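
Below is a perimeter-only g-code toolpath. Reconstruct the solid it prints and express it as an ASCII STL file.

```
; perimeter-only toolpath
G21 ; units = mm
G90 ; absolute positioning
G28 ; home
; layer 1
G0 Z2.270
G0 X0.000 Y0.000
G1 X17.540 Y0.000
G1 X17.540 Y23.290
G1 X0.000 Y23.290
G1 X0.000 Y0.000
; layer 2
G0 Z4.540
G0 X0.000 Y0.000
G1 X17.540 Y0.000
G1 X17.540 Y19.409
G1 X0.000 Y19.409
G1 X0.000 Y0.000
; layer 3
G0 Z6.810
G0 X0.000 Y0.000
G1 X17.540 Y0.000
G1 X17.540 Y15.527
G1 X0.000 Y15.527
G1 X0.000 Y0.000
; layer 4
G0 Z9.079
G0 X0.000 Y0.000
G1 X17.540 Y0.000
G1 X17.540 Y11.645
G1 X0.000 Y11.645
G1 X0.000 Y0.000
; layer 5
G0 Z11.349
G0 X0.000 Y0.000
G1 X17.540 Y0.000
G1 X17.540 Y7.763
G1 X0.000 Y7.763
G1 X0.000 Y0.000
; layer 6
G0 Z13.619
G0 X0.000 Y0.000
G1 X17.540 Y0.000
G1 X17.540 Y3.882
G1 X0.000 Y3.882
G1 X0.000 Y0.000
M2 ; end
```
solid part
  facet normal 0.0000 0.0000 -1.0000
    outer loop
      vertex 17.540 27.172 0.000
      vertex 17.540 0.000 0.000
      vertex 0.000 0.000 0.000
    endloop
  endfacet
  facet normal 0.0000 0.0000 -1.0000
    outer loop
      vertex 0.000 27.172 0.000
      vertex 17.540 27.172 0.000
      vertex 0.000 0.000 0.000
    endloop
  endfacet
  facet normal 0.0000 -1.0000 0.0000
    outer loop
      vertex 0.000 0.000 0.000
      vertex 17.540 0.000 0.000
      vertex 17.540 0.000 15.889
    endloop
  endfacet
  facet normal 0.0000 -1.0000 0.0000
    outer loop
      vertex 0.000 0.000 0.000
      vertex 17.540 0.000 15.889
      vertex 0.000 0.000 15.889
    endloop
  endfacet
  facet normal 0.0000 0.5048 0.8632
    outer loop
      vertex 0.000 0.000 15.889
      vertex 17.540 0.000 15.889
      vertex 17.540 27.172 0.000
    endloop
  endfacet
  facet normal 0.0000 0.5048 0.8632
    outer loop
      vertex 0.000 0.000 15.889
      vertex 17.540 27.172 0.000
      vertex 0.000 27.172 0.000
    endloop
  endfacet
  facet normal -1.0000 0.0000 0.0000
    outer loop
      vertex 0.000 0.000 15.889
      vertex 0.000 27.172 0.000
      vertex 0.000 0.000 0.000
    endloop
  endfacet
  facet normal 1.0000 0.0000 0.0000
    outer loop
      vertex 17.540 0.000 0.000
      vertex 17.540 27.172 0.000
      vertex 17.540 0.000 15.889
    endloop
  endfacet
endsolid part

The G0 Z moves step by Δz≈2.270 mm. The G1 loops shrink linearly with z, so the solid tapers from its base footprint up to z≈15.9. Closing with a flat bottom cap and the tapered top and triangulating gives 8 facets — a wedge (ramp): 17.5 × 27.2 mm base, rising to 15.9 mm along the y=0 edge and sloping linearly to z=0 at y=27.2.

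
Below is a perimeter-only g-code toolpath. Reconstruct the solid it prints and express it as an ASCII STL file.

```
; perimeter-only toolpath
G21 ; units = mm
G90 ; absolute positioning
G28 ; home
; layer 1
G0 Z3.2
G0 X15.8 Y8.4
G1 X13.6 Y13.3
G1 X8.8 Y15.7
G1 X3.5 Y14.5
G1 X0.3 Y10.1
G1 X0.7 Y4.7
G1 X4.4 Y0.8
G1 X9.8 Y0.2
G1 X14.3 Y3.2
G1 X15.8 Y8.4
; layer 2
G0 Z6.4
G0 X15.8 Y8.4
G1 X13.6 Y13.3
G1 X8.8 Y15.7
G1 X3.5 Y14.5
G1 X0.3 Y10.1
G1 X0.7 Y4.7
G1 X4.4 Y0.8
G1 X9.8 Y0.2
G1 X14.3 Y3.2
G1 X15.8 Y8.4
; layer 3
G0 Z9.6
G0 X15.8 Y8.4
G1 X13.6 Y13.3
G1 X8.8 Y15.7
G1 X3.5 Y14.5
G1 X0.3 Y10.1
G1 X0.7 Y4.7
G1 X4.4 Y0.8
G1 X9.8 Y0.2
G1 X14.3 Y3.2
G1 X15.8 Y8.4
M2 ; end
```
solid part
  facet normal 0.0000 0.0000 -1.0000
    outer loop
      vertex 8.8 15.7 0.0
      vertex 13.6 13.3 0.0
      vertex 15.8 8.4 0.0
    endloop
  endfacet
  facet normal 0.0000 0.0000 -1.0000
    outer loop
      vertex 3.5 14.5 0.0
      vertex 8.8 15.7 0.0
      vertex 15.8 8.4 0.0
    endloop
  endfacet
  facet normal 0.0000 0.0000 -1.0000
    outer loop
      vertex 0.3 10.1 0.0
      vertex 3.5 14.5 0.0
      vertex 15.8 8.4 0.0
    endloop
  endfacet
  facet normal 0.0000 0.0000 -1.0000
    outer loop
      vertex 0.7 4.7 0.0
      vertex 0.3 10.1 0.0
      vertex 15.8 8.4 0.0
    endloop
  endfacet
  facet normal 0.0000 0.0000 -1.0000
    outer loop
      vertex 4.4 0.8 0.0
      vertex 0.7 4.7 0.0
      vertex 15.8 8.4 0.0
    endloop
  endfacet
  facet normal 0.0000 0.0000 -1.0000
    outer loop
      vertex 9.8 0.2 0.0
      vertex 4.4 0.8 0.0
      vertex 15.8 8.4 0.0
    endloop
  endfacet
  facet normal 0.0000 0.0000 -1.0000
    outer loop
      vertex 14.3 3.2 0.0
      vertex 9.8 0.2 0.0
      vertex 15.8 8.4 0.0
    endloop
  endfacet
  facet normal 0.0000 0.0000 1.0000
    outer loop
      vertex 15.8 8.4 9.6
      vertex 13.6 13.3 9.6
      vertex 8.8 15.7 9.6
    endloop
  endfacet
  facet normal 0.0000 0.0000 1.0000
    outer loop
      vertex 15.8 8.4 9.6
      vertex 8.8 15.7 9.6
      vertex 3.5 14.5 9.6
    endloop
  endfacet
  facet normal 0.0000 0.0000 1.0000
    outer loop
      vertex 15.8 8.4 9.6
      vertex 3.5 14.5 9.6
      vertex 0.3 10.1 9.6
    endloop
  endfacet
  facet normal 0.0000 0.0000 1.0000
    outer loop
      vertex 15.8 8.4 9.6
      vertex 0.3 10.1 9.6
      vertex 0.7 4.7 9.6
    endloop
  endfacet
  facet normal 0.0000 0.0000 1.0000
    outer loop
      vertex 15.8 8.4 9.6
      vertex 0.7 4.7 9.6
      vertex 4.4 0.8 9.6
    endloop
  endfacet
  facet normal 0.0000 0.0000 1.0000
    outer loop
      vertex 15.8 8.4 9.6
      vertex 4.4 0.8 9.6
      vertex 9.8 0.2 9.6
    endloop
  endfacet
  facet normal 0.0000 0.0000 1.0000
    outer loop
      vertex 15.8 8.4 9.6
      vertex 9.8 0.2 9.6
      vertex 14.3 3.2 9.6
    endloop
  endfacet
  facet normal 0.9123 0.4096 0.0000
    outer loop
      vertex 15.8 8.4 0.0
      vertex 13.6 13.3 0.0
      vertex 13.6 13.3 9.6
    endloop
  endfacet
  facet normal 0.9123 0.4096 0.0000
    outer loop
      vertex 15.8 8.4 0.0
      vertex 13.6 13.3 9.6
      vertex 15.8 8.4 9.6
    endloop
  endfacet
  facet normal 0.4472 0.8944 0.0000
    outer loop
      vertex 13.6 13.3 0.0
      vertex 8.8 15.7 0.0
      vertex 8.8 15.7 9.6
    endloop
  endfacet
  facet normal 0.4472 0.8944 0.0000
    outer loop
      vertex 13.6 13.3 0.0
      vertex 8.8 15.7 9.6
      vertex 13.6 13.3 9.6
    endloop
  endfacet
  facet normal -0.2208 0.9753 0.0000
    outer loop
      vertex 8.8 15.7 0.0
      vertex 3.5 14.5 0.0
      vertex 3.5 14.5 9.6
    endloop
  endfacet
  facet normal -0.2208 0.9753 0.0000
    outer loop
      vertex 8.8 15.7 0.0
      vertex 3.5 14.5 9.6
      vertex 8.8 15.7 9.6
    endloop
  endfacet
  facet normal -0.8087 0.5882 0.0000
    outer loop
      vertex 3.5 14.5 0.0
      vertex 0.3 10.1 0.0
      vertex 0.3 10.1 9.6
    endloop
  endfacet
  facet normal -0.8087 0.5882 0.0000
    outer loop
      vertex 3.5 14.5 0.0
      vertex 0.3 10.1 9.6
      vertex 3.5 14.5 9.6
    endloop
  endfacet
  facet normal -0.9973 -0.0739 0.0000
    outer loop
      vertex 0.3 10.1 0.0
      vertex 0.7 4.7 0.0
      vertex 0.7 4.7 9.6
    endloop
  endfacet
  facet normal -0.9973 -0.0739 0.0000
    outer loop
      vertex 0.3 10.1 0.0
      vertex 0.7 4.7 9.6
      vertex 0.3 10.1 9.6
    endloop
  endfacet
  facet normal -0.7255 -0.6883 0.0000
    outer loop
      vertex 0.7 4.7 0.0
      vertex 4.4 0.8 0.0
      vertex 4.4 0.8 9.6
    endloop
  endfacet
  facet normal -0.7255 -0.6883 0.0000
    outer loop
      vertex 0.7 4.7 0.0
      vertex 4.4 0.8 9.6
      vertex 0.7 4.7 9.6
    endloop
  endfacet
  facet normal -0.1104 -0.9939 0.0000
    outer loop
      vertex 4.4 0.8 0.0
      vertex 9.8 0.2 0.0
      vertex 9.8 0.2 9.6
    endloop
  endfacet
  facet normal -0.1104 -0.9939 0.0000
    outer loop
      vertex 4.4 0.8 0.0
      vertex 9.8 0.2 9.6
      vertex 4.4 0.8 9.6
    endloop
  endfacet
  facet normal 0.5547 -0.8321 0.0000
    outer loop
      vertex 9.8 0.2 0.0
      vertex 14.3 3.2 0.0
      vertex 14.3 3.2 9.6
    endloop
  endfacet
  facet normal 0.5547 -0.8321 0.0000
    outer loop
      vertex 9.8 0.2 0.0
      vertex 14.3 3.2 9.6
      vertex 9.8 0.2 9.6
    endloop
  endfacet
  facet normal 0.9608 -0.2772 0.0000
    outer loop
      vertex 14.3 3.2 0.0
      vertex 15.8 8.4 0.0
      vertex 15.8 8.4 9.6
    endloop
  endfacet
  facet normal 0.9608 -0.2772 0.0000
    outer loop
      vertex 14.3 3.2 0.0
      vertex 15.8 8.4 9.6
      vertex 14.3 3.2 9.6
    endloop
  endfacet
endsolid part

The G0 Z moves step by Δz≈3.2 mm. Every layer's G1 loop is the same polygon, so the solid is a straight extrusion of it from z=0 to z≈9.6. Closing with flat bottom and top caps and triangulating gives 32 facets — a regular 9-sided prism (a cylinder approximated with 9 flat sides), circumscribed radius ≈ 7.9 mm, height ≈ 9.6 mm.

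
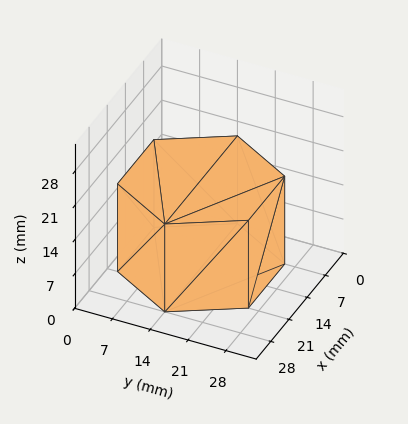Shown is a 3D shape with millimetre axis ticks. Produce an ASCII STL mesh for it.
Reading the render: the shape is a regular 6-sided prism (a cylinder approximated with 6 flat sides), circumscribed radius ≈ 14 mm, height ≈ 18 mm (dimensions read to the nearest mm from the axis ticks). For the STL, each face is triangulated and given an outward normal.

solid part
  facet normal 0.0000 0.0000 -1.0000
    outer loop
      vertex 7.0 26.1 0.0
      vertex 21.0 26.1 0.0
      vertex 28.0 14.0 0.0
    endloop
  endfacet
  facet normal 0.0000 0.0000 -1.0000
    outer loop
      vertex 0.0 14.0 0.0
      vertex 7.0 26.1 0.0
      vertex 28.0 14.0 0.0
    endloop
  endfacet
  facet normal 0.0000 0.0000 -1.0000
    outer loop
      vertex 7.0 1.9 0.0
      vertex 0.0 14.0 0.0
      vertex 28.0 14.0 0.0
    endloop
  endfacet
  facet normal 0.0000 0.0000 -1.0000
    outer loop
      vertex 21.0 1.9 0.0
      vertex 7.0 1.9 0.0
      vertex 28.0 14.0 0.0
    endloop
  endfacet
  facet normal 0.0000 0.0000 1.0000
    outer loop
      vertex 28.0 14.0 18.0
      vertex 21.0 26.1 18.0
      vertex 7.0 26.1 18.0
    endloop
  endfacet
  facet normal 0.0000 0.0000 1.0000
    outer loop
      vertex 28.0 14.0 18.0
      vertex 7.0 26.1 18.0
      vertex 0.0 14.0 18.0
    endloop
  endfacet
  facet normal 0.0000 0.0000 1.0000
    outer loop
      vertex 28.0 14.0 18.0
      vertex 0.0 14.0 18.0
      vertex 7.0 1.9 18.0
    endloop
  endfacet
  facet normal 0.0000 0.0000 1.0000
    outer loop
      vertex 28.0 14.0 18.0
      vertex 7.0 1.9 18.0
      vertex 21.0 1.9 18.0
    endloop
  endfacet
  facet normal 0.8656 0.5008 0.0000
    outer loop
      vertex 28.0 14.0 0.0
      vertex 21.0 26.1 0.0
      vertex 21.0 26.1 18.0
    endloop
  endfacet
  facet normal 0.8656 0.5008 0.0000
    outer loop
      vertex 28.0 14.0 0.0
      vertex 21.0 26.1 18.0
      vertex 28.0 14.0 18.0
    endloop
  endfacet
  facet normal 0.0000 1.0000 0.0000
    outer loop
      vertex 21.0 26.1 0.0
      vertex 7.0 26.1 0.0
      vertex 7.0 26.1 18.0
    endloop
  endfacet
  facet normal 0.0000 1.0000 0.0000
    outer loop
      vertex 21.0 26.1 0.0
      vertex 7.0 26.1 18.0
      vertex 21.0 26.1 18.0
    endloop
  endfacet
  facet normal -0.8656 0.5008 0.0000
    outer loop
      vertex 7.0 26.1 0.0
      vertex 0.0 14.0 0.0
      vertex 0.0 14.0 18.0
    endloop
  endfacet
  facet normal -0.8656 0.5008 0.0000
    outer loop
      vertex 7.0 26.1 0.0
      vertex 0.0 14.0 18.0
      vertex 7.0 26.1 18.0
    endloop
  endfacet
  facet normal -0.8656 -0.5008 0.0000
    outer loop
      vertex 0.0 14.0 0.0
      vertex 7.0 1.9 0.0
      vertex 7.0 1.9 18.0
    endloop
  endfacet
  facet normal -0.8656 -0.5008 0.0000
    outer loop
      vertex 0.0 14.0 0.0
      vertex 7.0 1.9 18.0
      vertex 0.0 14.0 18.0
    endloop
  endfacet
  facet normal 0.0000 -1.0000 0.0000
    outer loop
      vertex 7.0 1.9 0.0
      vertex 21.0 1.9 0.0
      vertex 21.0 1.9 18.0
    endloop
  endfacet
  facet normal 0.0000 -1.0000 0.0000
    outer loop
      vertex 7.0 1.9 0.0
      vertex 21.0 1.9 18.0
      vertex 7.0 1.9 18.0
    endloop
  endfacet
  facet normal 0.8656 -0.5008 0.0000
    outer loop
      vertex 21.0 1.9 0.0
      vertex 28.0 14.0 0.0
      vertex 28.0 14.0 18.0
    endloop
  endfacet
  facet normal 0.8656 -0.5008 0.0000
    outer loop
      vertex 21.0 1.9 0.0
      vertex 28.0 14.0 18.0
      vertex 21.0 1.9 18.0
    endloop
  endfacet
endsolid part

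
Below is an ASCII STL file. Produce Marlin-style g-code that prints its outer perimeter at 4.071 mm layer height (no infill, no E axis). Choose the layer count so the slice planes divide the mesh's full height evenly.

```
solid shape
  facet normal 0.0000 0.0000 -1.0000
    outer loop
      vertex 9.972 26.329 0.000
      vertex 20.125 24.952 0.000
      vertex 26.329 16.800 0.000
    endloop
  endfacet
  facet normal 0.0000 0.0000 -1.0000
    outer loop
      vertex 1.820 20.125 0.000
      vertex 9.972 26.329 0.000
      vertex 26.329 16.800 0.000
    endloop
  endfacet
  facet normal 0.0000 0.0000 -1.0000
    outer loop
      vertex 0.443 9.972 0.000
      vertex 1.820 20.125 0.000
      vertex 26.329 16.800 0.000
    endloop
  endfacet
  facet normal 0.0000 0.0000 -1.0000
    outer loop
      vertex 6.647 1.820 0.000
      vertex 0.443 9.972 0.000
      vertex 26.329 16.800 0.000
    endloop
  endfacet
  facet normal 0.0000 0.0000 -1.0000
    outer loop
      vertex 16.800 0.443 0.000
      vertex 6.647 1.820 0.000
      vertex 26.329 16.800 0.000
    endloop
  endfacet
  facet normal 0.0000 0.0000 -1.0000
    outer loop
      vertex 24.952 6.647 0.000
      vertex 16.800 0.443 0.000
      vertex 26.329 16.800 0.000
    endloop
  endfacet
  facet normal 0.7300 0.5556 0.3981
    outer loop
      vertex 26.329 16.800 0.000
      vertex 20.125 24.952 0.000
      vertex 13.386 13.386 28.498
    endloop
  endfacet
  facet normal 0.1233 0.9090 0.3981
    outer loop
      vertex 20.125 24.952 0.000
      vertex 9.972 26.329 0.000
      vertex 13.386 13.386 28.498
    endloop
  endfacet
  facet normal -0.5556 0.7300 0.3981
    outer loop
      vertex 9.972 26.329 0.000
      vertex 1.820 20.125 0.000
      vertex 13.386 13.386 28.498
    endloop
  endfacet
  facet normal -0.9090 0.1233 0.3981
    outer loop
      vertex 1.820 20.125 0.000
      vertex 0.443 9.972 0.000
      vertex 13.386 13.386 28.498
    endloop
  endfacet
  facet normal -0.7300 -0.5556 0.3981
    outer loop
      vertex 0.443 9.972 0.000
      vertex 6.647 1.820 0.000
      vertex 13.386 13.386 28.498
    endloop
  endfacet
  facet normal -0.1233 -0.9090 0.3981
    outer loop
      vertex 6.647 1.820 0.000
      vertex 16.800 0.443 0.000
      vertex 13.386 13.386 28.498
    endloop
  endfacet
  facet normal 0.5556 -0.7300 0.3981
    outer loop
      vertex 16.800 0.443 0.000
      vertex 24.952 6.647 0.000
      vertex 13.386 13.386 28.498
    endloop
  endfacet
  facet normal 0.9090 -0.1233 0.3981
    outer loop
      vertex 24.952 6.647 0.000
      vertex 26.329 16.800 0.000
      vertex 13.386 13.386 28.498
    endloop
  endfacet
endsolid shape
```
; perimeter-only toolpath
G21 ; units = mm
G90 ; absolute positioning
G28 ; home
; layer 1
G0 Z4.071
G0 X24.480 Y16.312
G1 X19.162 Y23.300
G1 X10.460 Y24.480
G1 X3.472 Y19.162
G1 X2.292 Y10.460
G1 X7.610 Y3.472
G1 X16.312 Y2.292
G1 X23.300 Y7.610
G1 X24.480 Y16.312
; layer 2
G0 Z8.142
G0 X22.631 Y15.825
G1 X18.200 Y21.647
G1 X10.947 Y22.631
G1 X5.125 Y18.200
G1 X4.141 Y10.947
G1 X8.572 Y5.125
G1 X15.825 Y4.141
G1 X21.647 Y8.572
G1 X22.631 Y15.825
; layer 3
G0 Z12.213
G0 X20.782 Y15.337
G1 X17.237 Y19.995
G1 X11.435 Y20.782
G1 X6.777 Y17.237
G1 X5.990 Y11.435
G1 X9.535 Y6.777
G1 X15.337 Y5.990
G1 X19.995 Y9.535
G1 X20.782 Y15.337
; layer 4
G0 Z16.285
G0 X18.933 Y14.849
G1 X16.274 Y18.343
G1 X11.923 Y18.933
G1 X8.429 Y16.274
G1 X7.839 Y11.923
G1 X10.498 Y8.429
G1 X14.849 Y7.839
G1 X18.343 Y10.498
G1 X18.933 Y14.849
; layer 5
G0 Z20.356
G0 X17.084 Y14.361
G1 X15.311 Y16.691
G1 X12.411 Y17.084
G1 X10.081 Y15.311
G1 X9.688 Y12.411
G1 X11.461 Y10.081
G1 X14.361 Y9.688
G1 X16.691 Y11.461
G1 X17.084 Y14.361
; layer 6
G0 Z24.427
G0 X15.235 Y13.874
G1 X14.349 Y15.038
G1 X12.898 Y15.235
G1 X11.734 Y14.349
G1 X11.537 Y12.898
G1 X12.423 Y11.734
G1 X13.874 Y11.537
G1 X15.038 Y12.423
G1 X15.235 Y13.874
M2 ; end

The solid is a regular 8-sided pyramid, base circumscribed radius ≈ 13.4 mm, apex at z ≈ 28.5 mm. Slicing at Δz = 4.071 mm — 7 equal slices spanning the solid's height, so layer i sits at z = i·h/7 — gives 6 non-empty perimeters. Each is a 8-segment closed polygon; G0 lifts to the layer z and rapids to the start vertex, then G1 traces the edges. The cross-section shrinks linearly with z (the slice at the apex is degenerate and omitted).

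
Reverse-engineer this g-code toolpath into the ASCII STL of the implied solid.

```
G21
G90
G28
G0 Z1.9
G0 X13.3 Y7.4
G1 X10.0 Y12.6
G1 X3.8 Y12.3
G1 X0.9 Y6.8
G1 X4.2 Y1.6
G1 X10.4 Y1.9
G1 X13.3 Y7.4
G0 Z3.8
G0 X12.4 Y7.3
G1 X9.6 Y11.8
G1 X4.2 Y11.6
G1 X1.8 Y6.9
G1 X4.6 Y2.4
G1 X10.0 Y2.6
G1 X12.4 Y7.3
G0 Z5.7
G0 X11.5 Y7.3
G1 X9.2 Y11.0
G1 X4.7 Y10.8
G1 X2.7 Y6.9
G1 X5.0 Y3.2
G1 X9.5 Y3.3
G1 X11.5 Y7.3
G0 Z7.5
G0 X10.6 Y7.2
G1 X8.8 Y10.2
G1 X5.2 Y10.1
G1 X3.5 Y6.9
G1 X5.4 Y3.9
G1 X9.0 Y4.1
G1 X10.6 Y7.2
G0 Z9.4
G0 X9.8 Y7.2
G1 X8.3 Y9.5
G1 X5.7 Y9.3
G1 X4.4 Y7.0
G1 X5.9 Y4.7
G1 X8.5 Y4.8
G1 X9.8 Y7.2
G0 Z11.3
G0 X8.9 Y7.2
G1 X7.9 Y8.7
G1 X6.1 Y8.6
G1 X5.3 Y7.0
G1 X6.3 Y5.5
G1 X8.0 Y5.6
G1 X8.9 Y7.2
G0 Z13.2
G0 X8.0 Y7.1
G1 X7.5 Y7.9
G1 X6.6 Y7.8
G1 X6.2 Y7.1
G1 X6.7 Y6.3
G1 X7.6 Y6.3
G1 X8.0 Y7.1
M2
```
solid part
  facet normal 0.0000 0.0000 -1.0000
    outer loop
      vertex 3.3 13.1 0.0
      vertex 10.4 13.4 0.0
      vertex 14.2 7.4 0.0
    endloop
  endfacet
  facet normal 0.0000 0.0000 -1.0000
    outer loop
      vertex 0.0 6.8 0.0
      vertex 3.3 13.1 0.0
      vertex 14.2 7.4 0.0
    endloop
  endfacet
  facet normal 0.0000 0.0000 -1.0000
    outer loop
      vertex 3.8 0.8 0.0
      vertex 0.0 6.8 0.0
      vertex 14.2 7.4 0.0
    endloop
  endfacet
  facet normal 0.0000 0.0000 -1.0000
    outer loop
      vertex 10.9 1.1 0.0
      vertex 3.8 0.8 0.0
      vertex 14.2 7.4 0.0
    endloop
  endfacet
  facet normal 0.7823 0.4954 0.3777
    outer loop
      vertex 14.2 7.4 0.0
      vertex 10.4 13.4 0.0
      vertex 7.1 7.1 15.1
    endloop
  endfacet
  facet normal -0.0391 0.9252 0.3775
    outer loop
      vertex 10.4 13.4 0.0
      vertex 3.3 13.1 0.0
      vertex 7.1 7.1 15.1
    endloop
  endfacet
  facet normal -0.8204 0.4297 0.3772
    outer loop
      vertex 3.3 13.1 0.0
      vertex 0.0 6.8 0.0
      vertex 7.1 7.1 15.1
    endloop
  endfacet
  facet normal -0.7823 -0.4954 0.3777
    outer loop
      vertex 0.0 6.8 0.0
      vertex 3.8 0.8 0.0
      vertex 7.1 7.1 15.1
    endloop
  endfacet
  facet normal 0.0391 -0.9252 0.3775
    outer loop
      vertex 3.8 0.8 0.0
      vertex 10.9 1.1 0.0
      vertex 7.1 7.1 15.1
    endloop
  endfacet
  facet normal 0.8204 -0.4297 0.3772
    outer loop
      vertex 10.9 1.1 0.0
      vertex 14.2 7.4 0.0
      vertex 7.1 7.1 15.1
    endloop
  endfacet
endsolid part

The G0 Z moves step by Δz≈1.9 mm. The G1 loops shrink linearly with z, so the solid tapers from its base footprint up to z≈15.1. Closing with a flat bottom cap and the tapered top and triangulating gives 10 facets — a regular 6-sided pyramid, base circumscribed radius ≈ 7.1 mm, apex at z ≈ 15.1 mm.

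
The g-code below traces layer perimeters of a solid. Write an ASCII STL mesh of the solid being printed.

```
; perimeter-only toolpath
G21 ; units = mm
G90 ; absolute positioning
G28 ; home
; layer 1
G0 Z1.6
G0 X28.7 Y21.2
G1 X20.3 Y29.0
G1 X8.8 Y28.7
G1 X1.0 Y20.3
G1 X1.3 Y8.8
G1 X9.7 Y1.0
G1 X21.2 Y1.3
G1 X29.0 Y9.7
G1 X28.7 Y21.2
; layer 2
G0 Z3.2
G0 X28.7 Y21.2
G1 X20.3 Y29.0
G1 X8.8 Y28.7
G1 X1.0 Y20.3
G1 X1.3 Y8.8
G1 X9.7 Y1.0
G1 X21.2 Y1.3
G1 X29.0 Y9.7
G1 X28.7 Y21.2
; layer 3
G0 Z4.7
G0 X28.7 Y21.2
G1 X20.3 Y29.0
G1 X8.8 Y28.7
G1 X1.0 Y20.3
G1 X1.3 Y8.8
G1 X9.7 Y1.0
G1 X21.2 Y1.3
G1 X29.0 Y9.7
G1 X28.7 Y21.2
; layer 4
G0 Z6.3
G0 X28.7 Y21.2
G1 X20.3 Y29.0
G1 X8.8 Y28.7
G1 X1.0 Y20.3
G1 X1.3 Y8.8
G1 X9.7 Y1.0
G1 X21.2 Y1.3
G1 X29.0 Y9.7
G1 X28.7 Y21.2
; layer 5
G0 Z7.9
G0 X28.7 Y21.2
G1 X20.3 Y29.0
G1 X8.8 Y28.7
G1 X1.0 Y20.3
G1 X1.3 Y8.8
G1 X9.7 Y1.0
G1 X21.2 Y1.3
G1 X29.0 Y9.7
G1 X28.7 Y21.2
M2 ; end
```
solid part
  facet normal 0.0000 0.0000 -1.0000
    outer loop
      vertex 8.8 28.7 0.0
      vertex 20.3 29.0 0.0
      vertex 28.7 21.2 0.0
    endloop
  endfacet
  facet normal 0.0000 0.0000 -1.0000
    outer loop
      vertex 1.0 20.3 0.0
      vertex 8.8 28.7 0.0
      vertex 28.7 21.2 0.0
    endloop
  endfacet
  facet normal 0.0000 0.0000 -1.0000
    outer loop
      vertex 1.3 8.8 0.0
      vertex 1.0 20.3 0.0
      vertex 28.7 21.2 0.0
    endloop
  endfacet
  facet normal 0.0000 0.0000 -1.0000
    outer loop
      vertex 9.7 1.0 0.0
      vertex 1.3 8.8 0.0
      vertex 28.7 21.2 0.0
    endloop
  endfacet
  facet normal 0.0000 0.0000 -1.0000
    outer loop
      vertex 21.2 1.3 0.0
      vertex 9.7 1.0 0.0
      vertex 28.7 21.2 0.0
    endloop
  endfacet
  facet normal 0.0000 0.0000 -1.0000
    outer loop
      vertex 29.0 9.7 0.0
      vertex 21.2 1.3 0.0
      vertex 28.7 21.2 0.0
    endloop
  endfacet
  facet normal 0.0000 0.0000 1.0000
    outer loop
      vertex 28.7 21.2 7.9
      vertex 20.3 29.0 7.9
      vertex 8.8 28.7 7.9
    endloop
  endfacet
  facet normal 0.0000 0.0000 1.0000
    outer loop
      vertex 28.7 21.2 7.9
      vertex 8.8 28.7 7.9
      vertex 1.0 20.3 7.9
    endloop
  endfacet
  facet normal 0.0000 0.0000 1.0000
    outer loop
      vertex 28.7 21.2 7.9
      vertex 1.0 20.3 7.9
      vertex 1.3 8.8 7.9
    endloop
  endfacet
  facet normal 0.0000 0.0000 1.0000
    outer loop
      vertex 28.7 21.2 7.9
      vertex 1.3 8.8 7.9
      vertex 9.7 1.0 7.9
    endloop
  endfacet
  facet normal 0.0000 0.0000 1.0000
    outer loop
      vertex 28.7 21.2 7.9
      vertex 9.7 1.0 7.9
      vertex 21.2 1.3 7.9
    endloop
  endfacet
  facet normal 0.0000 0.0000 1.0000
    outer loop
      vertex 28.7 21.2 7.9
      vertex 21.2 1.3 7.9
      vertex 29.0 9.7 7.9
    endloop
  endfacet
  facet normal 0.6805 0.7328 0.0000
    outer loop
      vertex 28.7 21.2 0.0
      vertex 20.3 29.0 0.0
      vertex 20.3 29.0 7.9
    endloop
  endfacet
  facet normal 0.6805 0.7328 0.0000
    outer loop
      vertex 28.7 21.2 0.0
      vertex 20.3 29.0 7.9
      vertex 28.7 21.2 7.9
    endloop
  endfacet
  facet normal -0.0261 0.9997 0.0000
    outer loop
      vertex 20.3 29.0 0.0
      vertex 8.8 28.7 0.0
      vertex 8.8 28.7 7.9
    endloop
  endfacet
  facet normal -0.0261 0.9997 0.0000
    outer loop
      vertex 20.3 29.0 0.0
      vertex 8.8 28.7 7.9
      vertex 20.3 29.0 7.9
    endloop
  endfacet
  facet normal -0.7328 0.6805 0.0000
    outer loop
      vertex 8.8 28.7 0.0
      vertex 1.0 20.3 0.0
      vertex 1.0 20.3 7.9
    endloop
  endfacet
  facet normal -0.7328 0.6805 0.0000
    outer loop
      vertex 8.8 28.7 0.0
      vertex 1.0 20.3 7.9
      vertex 8.8 28.7 7.9
    endloop
  endfacet
  facet normal -0.9997 -0.0261 0.0000
    outer loop
      vertex 1.0 20.3 0.0
      vertex 1.3 8.8 0.0
      vertex 1.3 8.8 7.9
    endloop
  endfacet
  facet normal -0.9997 -0.0261 0.0000
    outer loop
      vertex 1.0 20.3 0.0
      vertex 1.3 8.8 7.9
      vertex 1.0 20.3 7.9
    endloop
  endfacet
  facet normal -0.6805 -0.7328 0.0000
    outer loop
      vertex 1.3 8.8 0.0
      vertex 9.7 1.0 0.0
      vertex 9.7 1.0 7.9
    endloop
  endfacet
  facet normal -0.6805 -0.7328 0.0000
    outer loop
      vertex 1.3 8.8 0.0
      vertex 9.7 1.0 7.9
      vertex 1.3 8.8 7.9
    endloop
  endfacet
  facet normal 0.0261 -0.9997 0.0000
    outer loop
      vertex 9.7 1.0 0.0
      vertex 21.2 1.3 0.0
      vertex 21.2 1.3 7.9
    endloop
  endfacet
  facet normal 0.0261 -0.9997 0.0000
    outer loop
      vertex 9.7 1.0 0.0
      vertex 21.2 1.3 7.9
      vertex 9.7 1.0 7.9
    endloop
  endfacet
  facet normal 0.7328 -0.6805 0.0000
    outer loop
      vertex 21.2 1.3 0.0
      vertex 29.0 9.7 0.0
      vertex 29.0 9.7 7.9
    endloop
  endfacet
  facet normal 0.7328 -0.6805 0.0000
    outer loop
      vertex 21.2 1.3 0.0
      vertex 29.0 9.7 7.9
      vertex 21.2 1.3 7.9
    endloop
  endfacet
  facet normal 0.9997 0.0261 0.0000
    outer loop
      vertex 29.0 9.7 0.0
      vertex 28.7 21.2 0.0
      vertex 28.7 21.2 7.9
    endloop
  endfacet
  facet normal 0.9997 0.0261 0.0000
    outer loop
      vertex 29.0 9.7 0.0
      vertex 28.7 21.2 7.9
      vertex 29.0 9.7 7.9
    endloop
  endfacet
endsolid part

The G0 Z moves step by Δz≈1.6 mm. Every layer's G1 loop is the same polygon, so the solid is a straight extrusion of it from z=0 to z≈7.9. Closing with flat bottom and top caps and triangulating gives 28 facets — a regular 8-sided prism (a cylinder approximated with 8 flat sides), circumscribed radius ≈ 15 mm, height ≈ 7.9 mm.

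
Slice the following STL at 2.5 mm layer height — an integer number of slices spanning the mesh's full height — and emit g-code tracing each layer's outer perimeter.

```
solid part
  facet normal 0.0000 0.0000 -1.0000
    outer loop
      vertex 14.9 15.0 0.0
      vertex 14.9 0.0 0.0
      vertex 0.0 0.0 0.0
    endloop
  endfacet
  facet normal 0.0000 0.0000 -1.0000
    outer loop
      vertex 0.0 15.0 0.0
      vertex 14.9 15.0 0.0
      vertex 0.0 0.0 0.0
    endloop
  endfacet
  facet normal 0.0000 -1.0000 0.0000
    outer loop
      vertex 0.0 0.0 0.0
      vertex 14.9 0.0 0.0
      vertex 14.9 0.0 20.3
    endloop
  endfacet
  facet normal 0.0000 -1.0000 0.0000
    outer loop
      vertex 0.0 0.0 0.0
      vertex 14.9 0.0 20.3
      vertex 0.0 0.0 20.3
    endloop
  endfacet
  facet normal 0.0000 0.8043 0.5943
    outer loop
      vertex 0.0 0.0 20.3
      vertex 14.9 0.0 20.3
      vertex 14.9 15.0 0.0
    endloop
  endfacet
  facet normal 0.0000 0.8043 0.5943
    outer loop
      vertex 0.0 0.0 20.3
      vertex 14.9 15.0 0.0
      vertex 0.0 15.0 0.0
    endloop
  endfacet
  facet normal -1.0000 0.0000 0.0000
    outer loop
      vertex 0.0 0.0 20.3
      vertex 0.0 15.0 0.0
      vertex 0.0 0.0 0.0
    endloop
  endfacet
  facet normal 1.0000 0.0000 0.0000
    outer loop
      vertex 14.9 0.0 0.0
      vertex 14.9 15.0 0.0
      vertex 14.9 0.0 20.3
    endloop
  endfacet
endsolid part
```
; perimeter-only toolpath
G21 ; units = mm
G90 ; absolute positioning
G28 ; home
; layer 1
G0 Z2.5
G0 X0.0 Y0.0
G1 X14.9 Y0.0
G1 X14.9 Y13.1
G1 X0.0 Y13.1
G1 X0.0 Y0.0
; layer 2
G0 Z5.1
G0 X0.0 Y0.0
G1 X14.9 Y0.0
G1 X14.9 Y11.2
G1 X0.0 Y11.2
G1 X0.0 Y0.0
; layer 3
G0 Z7.6
G0 X0.0 Y0.0
G1 X14.9 Y0.0
G1 X14.9 Y9.4
G1 X0.0 Y9.4
G1 X0.0 Y0.0
; layer 4
G0 Z10.2
G0 X0.0 Y0.0
G1 X14.9 Y0.0
G1 X14.9 Y7.5
G1 X0.0 Y7.5
G1 X0.0 Y0.0
; layer 5
G0 Z12.7
G0 X0.0 Y0.0
G1 X14.9 Y0.0
G1 X14.9 Y5.6
G1 X0.0 Y5.6
G1 X0.0 Y0.0
; layer 6
G0 Z15.2
G0 X0.0 Y0.0
G1 X14.9 Y0.0
G1 X14.9 Y3.8
G1 X0.0 Y3.8
G1 X0.0 Y0.0
; layer 7
G0 Z17.8
G0 X0.0 Y0.0
G1 X14.9 Y0.0
G1 X14.9 Y1.9
G1 X0.0 Y1.9
G1 X0.0 Y0.0
M2 ; end

The solid is a wedge (ramp): 14.9 × 15 mm base, rising to 20.3 mm along the y=0 edge and sloping linearly to z=0 at y=15. Slicing at Δz = 2.5 mm — 8 equal slices spanning the solid's height, so layer i sits at z = i·h/8 — gives 7 non-empty perimeters. Each is a 4-segment closed polygon; G0 lifts to the layer z and rapids to the start vertex, then G1 traces the edges. The cross-section shrinks linearly with z (the slice at the apex is degenerate and omitted).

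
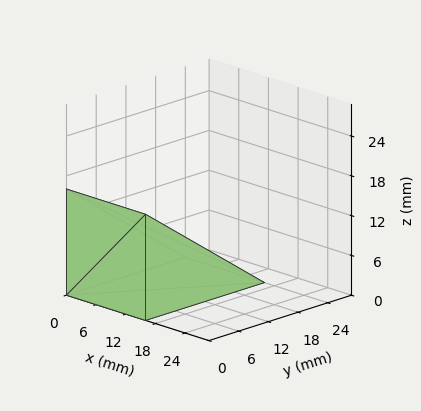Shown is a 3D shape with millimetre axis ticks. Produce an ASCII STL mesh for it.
Reading the render: the shape is a wedge (ramp): 16 × 24 mm base, rising to 16 mm along the y=0 edge and sloping linearly to z=0 at y=24 (dimensions read to the nearest mm from the axis ticks). For the STL, each face is triangulated and given an outward normal.

solid part
  facet normal 0.0000 0.0000 -1.0000
    outer loop
      vertex 16.000 24.000 0.000
      vertex 16.000 0.000 0.000
      vertex 0.000 0.000 0.000
    endloop
  endfacet
  facet normal 0.0000 0.0000 -1.0000
    outer loop
      vertex 0.000 24.000 0.000
      vertex 16.000 24.000 0.000
      vertex 0.000 0.000 0.000
    endloop
  endfacet
  facet normal 0.0000 -1.0000 0.0000
    outer loop
      vertex 0.000 0.000 0.000
      vertex 16.000 0.000 0.000
      vertex 16.000 0.000 16.000
    endloop
  endfacet
  facet normal 0.0000 -1.0000 0.0000
    outer loop
      vertex 0.000 0.000 0.000
      vertex 16.000 0.000 16.000
      vertex 0.000 0.000 16.000
    endloop
  endfacet
  facet normal 0.0000 0.5547 0.8321
    outer loop
      vertex 0.000 0.000 16.000
      vertex 16.000 0.000 16.000
      vertex 16.000 24.000 0.000
    endloop
  endfacet
  facet normal 0.0000 0.5547 0.8321
    outer loop
      vertex 0.000 0.000 16.000
      vertex 16.000 24.000 0.000
      vertex 0.000 24.000 0.000
    endloop
  endfacet
  facet normal -1.0000 0.0000 0.0000
    outer loop
      vertex 0.000 0.000 16.000
      vertex 0.000 24.000 0.000
      vertex 0.000 0.000 0.000
    endloop
  endfacet
  facet normal 1.0000 0.0000 0.0000
    outer loop
      vertex 16.000 0.000 0.000
      vertex 16.000 24.000 0.000
      vertex 16.000 0.000 16.000
    endloop
  endfacet
endsolid part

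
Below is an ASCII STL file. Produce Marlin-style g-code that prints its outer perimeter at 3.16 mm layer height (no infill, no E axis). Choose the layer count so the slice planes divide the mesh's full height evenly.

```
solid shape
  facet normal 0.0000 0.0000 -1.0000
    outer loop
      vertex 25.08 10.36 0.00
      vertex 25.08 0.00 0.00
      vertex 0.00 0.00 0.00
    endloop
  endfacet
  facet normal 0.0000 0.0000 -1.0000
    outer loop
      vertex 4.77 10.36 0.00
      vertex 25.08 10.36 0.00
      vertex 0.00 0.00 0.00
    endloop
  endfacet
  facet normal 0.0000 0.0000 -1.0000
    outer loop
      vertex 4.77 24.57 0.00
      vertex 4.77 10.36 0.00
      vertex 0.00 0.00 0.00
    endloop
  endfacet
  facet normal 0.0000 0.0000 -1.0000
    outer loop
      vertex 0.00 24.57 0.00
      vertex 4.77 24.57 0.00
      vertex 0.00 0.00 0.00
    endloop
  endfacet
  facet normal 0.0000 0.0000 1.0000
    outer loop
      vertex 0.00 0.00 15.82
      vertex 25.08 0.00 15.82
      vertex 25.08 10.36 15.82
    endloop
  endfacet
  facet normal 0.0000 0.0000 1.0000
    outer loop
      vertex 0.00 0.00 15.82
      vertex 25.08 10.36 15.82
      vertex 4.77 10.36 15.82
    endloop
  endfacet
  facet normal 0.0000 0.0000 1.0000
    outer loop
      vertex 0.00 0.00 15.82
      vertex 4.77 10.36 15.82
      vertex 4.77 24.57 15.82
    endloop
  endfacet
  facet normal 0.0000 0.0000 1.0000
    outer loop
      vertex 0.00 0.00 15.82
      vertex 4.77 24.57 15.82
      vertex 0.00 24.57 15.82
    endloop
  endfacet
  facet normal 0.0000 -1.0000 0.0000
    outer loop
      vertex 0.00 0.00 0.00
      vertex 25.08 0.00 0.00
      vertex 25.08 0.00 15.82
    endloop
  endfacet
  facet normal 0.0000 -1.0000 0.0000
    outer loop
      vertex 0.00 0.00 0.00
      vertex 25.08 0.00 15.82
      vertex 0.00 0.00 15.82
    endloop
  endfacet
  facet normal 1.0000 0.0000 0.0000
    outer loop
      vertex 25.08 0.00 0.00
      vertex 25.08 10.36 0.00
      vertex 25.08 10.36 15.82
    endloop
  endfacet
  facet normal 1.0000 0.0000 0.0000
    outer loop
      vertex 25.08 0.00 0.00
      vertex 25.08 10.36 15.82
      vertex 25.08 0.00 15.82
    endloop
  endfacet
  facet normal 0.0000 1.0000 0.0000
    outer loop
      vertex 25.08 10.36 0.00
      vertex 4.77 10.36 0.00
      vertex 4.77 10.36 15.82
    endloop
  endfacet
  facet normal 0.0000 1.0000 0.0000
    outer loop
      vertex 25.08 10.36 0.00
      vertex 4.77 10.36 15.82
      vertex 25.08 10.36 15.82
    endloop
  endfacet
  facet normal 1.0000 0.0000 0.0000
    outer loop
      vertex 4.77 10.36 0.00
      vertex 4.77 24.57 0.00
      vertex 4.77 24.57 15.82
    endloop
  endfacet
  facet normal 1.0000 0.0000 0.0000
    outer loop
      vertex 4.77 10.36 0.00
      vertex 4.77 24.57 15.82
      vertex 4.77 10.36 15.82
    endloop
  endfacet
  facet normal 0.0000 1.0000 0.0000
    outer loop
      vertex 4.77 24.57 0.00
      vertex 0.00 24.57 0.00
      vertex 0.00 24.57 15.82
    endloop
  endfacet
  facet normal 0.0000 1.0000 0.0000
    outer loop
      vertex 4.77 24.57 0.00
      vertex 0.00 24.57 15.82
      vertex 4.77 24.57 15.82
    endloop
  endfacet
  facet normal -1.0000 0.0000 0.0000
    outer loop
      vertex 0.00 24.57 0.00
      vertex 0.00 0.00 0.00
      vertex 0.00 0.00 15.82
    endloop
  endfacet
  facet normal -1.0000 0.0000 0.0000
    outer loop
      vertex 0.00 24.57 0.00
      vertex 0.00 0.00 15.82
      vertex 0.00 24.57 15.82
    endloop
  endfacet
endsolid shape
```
; perimeter-only toolpath
G21 ; units = mm
G90 ; absolute positioning
G28 ; home
; layer 1
G0 Z3.16
G0 X0.00 Y0.00
G1 X25.08 Y0.00
G1 X25.08 Y10.36
G1 X4.77 Y10.36
G1 X4.77 Y24.57
G1 X0.00 Y24.57
G1 X0.00 Y0.00
; layer 2
G0 Z6.33
G0 X0.00 Y0.00
G1 X25.08 Y0.00
G1 X25.08 Y10.36
G1 X4.77 Y10.36
G1 X4.77 Y24.57
G1 X0.00 Y24.57
G1 X0.00 Y0.00
; layer 3
G0 Z9.49
G0 X0.00 Y0.00
G1 X25.08 Y0.00
G1 X25.08 Y10.36
G1 X4.77 Y10.36
G1 X4.77 Y24.57
G1 X0.00 Y24.57
G1 X0.00 Y0.00
; layer 4
G0 Z12.66
G0 X0.00 Y0.00
G1 X25.08 Y0.00
G1 X25.08 Y10.36
G1 X4.77 Y10.36
G1 X4.77 Y24.57
G1 X0.00 Y24.57
G1 X0.00 Y0.00
; layer 5
G0 Z15.82
G0 X0.00 Y0.00
G1 X25.08 Y0.00
G1 X25.08 Y10.36
G1 X4.77 Y10.36
G1 X4.77 Y24.57
G1 X0.00 Y24.57
G1 X0.00 Y0.00
M2 ; end

The solid is an L-shaped prism: outer 25.1 × 24.6 mm, arm thicknesses ≈ 10.4 mm (horizontal) and 4.77 mm (vertical), extruded 15.8 mm in z. Slicing at Δz = 3.16 mm — 5 equal slices spanning the solid's height, so layer i sits at z = i·h/5 — gives 5 non-empty perimeters. Each is a 6-segment closed polygon; G0 lifts to the layer z and rapids to the start vertex, then G1 traces the edges.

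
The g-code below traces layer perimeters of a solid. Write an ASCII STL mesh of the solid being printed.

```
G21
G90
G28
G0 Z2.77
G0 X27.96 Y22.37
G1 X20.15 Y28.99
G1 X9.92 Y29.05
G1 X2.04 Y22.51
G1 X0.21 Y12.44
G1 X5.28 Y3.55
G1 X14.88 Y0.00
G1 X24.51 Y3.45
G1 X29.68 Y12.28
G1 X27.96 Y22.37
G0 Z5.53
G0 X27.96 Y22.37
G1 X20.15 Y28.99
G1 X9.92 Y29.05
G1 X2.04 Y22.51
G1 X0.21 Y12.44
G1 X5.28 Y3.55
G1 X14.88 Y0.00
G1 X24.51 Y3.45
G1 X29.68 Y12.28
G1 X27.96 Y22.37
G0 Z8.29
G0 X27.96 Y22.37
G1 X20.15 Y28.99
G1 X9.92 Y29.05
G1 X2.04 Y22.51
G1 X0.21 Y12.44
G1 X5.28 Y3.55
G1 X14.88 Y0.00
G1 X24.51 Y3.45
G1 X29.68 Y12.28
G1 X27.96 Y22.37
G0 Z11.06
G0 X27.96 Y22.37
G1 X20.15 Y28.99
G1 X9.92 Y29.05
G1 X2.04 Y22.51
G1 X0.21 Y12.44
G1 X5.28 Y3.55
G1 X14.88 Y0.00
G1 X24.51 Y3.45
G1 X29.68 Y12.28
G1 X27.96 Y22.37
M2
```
solid part
  facet normal 0.0000 0.0000 -1.0000
    outer loop
      vertex 9.92 29.05 0.00
      vertex 20.15 28.99 0.00
      vertex 27.96 22.37 0.00
    endloop
  endfacet
  facet normal 0.0000 0.0000 -1.0000
    outer loop
      vertex 2.04 22.51 0.00
      vertex 9.92 29.05 0.00
      vertex 27.96 22.37 0.00
    endloop
  endfacet
  facet normal 0.0000 0.0000 -1.0000
    outer loop
      vertex 0.21 12.44 0.00
      vertex 2.04 22.51 0.00
      vertex 27.96 22.37 0.00
    endloop
  endfacet
  facet normal 0.0000 0.0000 -1.0000
    outer loop
      vertex 5.28 3.55 0.00
      vertex 0.21 12.44 0.00
      vertex 27.96 22.37 0.00
    endloop
  endfacet
  facet normal 0.0000 0.0000 -1.0000
    outer loop
      vertex 14.88 0.00 0.00
      vertex 5.28 3.55 0.00
      vertex 27.96 22.37 0.00
    endloop
  endfacet
  facet normal 0.0000 0.0000 -1.0000
    outer loop
      vertex 24.51 3.45 0.00
      vertex 14.88 0.00 0.00
      vertex 27.96 22.37 0.00
    endloop
  endfacet
  facet normal 0.0000 0.0000 -1.0000
    outer loop
      vertex 29.68 12.28 0.00
      vertex 24.51 3.45 0.00
      vertex 27.96 22.37 0.00
    endloop
  endfacet
  facet normal 0.0000 0.0000 1.0000
    outer loop
      vertex 27.96 22.37 11.06
      vertex 20.15 28.99 11.06
      vertex 9.92 29.05 11.06
    endloop
  endfacet
  facet normal 0.0000 0.0000 1.0000
    outer loop
      vertex 27.96 22.37 11.06
      vertex 9.92 29.05 11.06
      vertex 2.04 22.51 11.06
    endloop
  endfacet
  facet normal 0.0000 0.0000 1.0000
    outer loop
      vertex 27.96 22.37 11.06
      vertex 2.04 22.51 11.06
      vertex 0.21 12.44 11.06
    endloop
  endfacet
  facet normal 0.0000 0.0000 1.0000
    outer loop
      vertex 27.96 22.37 11.06
      vertex 0.21 12.44 11.06
      vertex 5.28 3.55 11.06
    endloop
  endfacet
  facet normal 0.0000 0.0000 1.0000
    outer loop
      vertex 27.96 22.37 11.06
      vertex 5.28 3.55 11.06
      vertex 14.88 0.00 11.06
    endloop
  endfacet
  facet normal 0.0000 0.0000 1.0000
    outer loop
      vertex 27.96 22.37 11.06
      vertex 14.88 0.00 11.06
      vertex 24.51 3.45 11.06
    endloop
  endfacet
  facet normal 0.0000 0.0000 1.0000
    outer loop
      vertex 27.96 22.37 11.06
      vertex 24.51 3.45 11.06
      vertex 29.68 12.28 11.06
    endloop
  endfacet
  facet normal 0.6466 0.7628 0.0000
    outer loop
      vertex 27.96 22.37 0.00
      vertex 20.15 28.99 0.00
      vertex 20.15 28.99 11.06
    endloop
  endfacet
  facet normal 0.6466 0.7628 0.0000
    outer loop
      vertex 27.96 22.37 0.00
      vertex 20.15 28.99 11.06
      vertex 27.96 22.37 11.06
    endloop
  endfacet
  facet normal 0.0059 1.0000 0.0000
    outer loop
      vertex 20.15 28.99 0.00
      vertex 9.92 29.05 0.00
      vertex 9.92 29.05 11.06
    endloop
  endfacet
  facet normal 0.0059 1.0000 0.0000
    outer loop
      vertex 20.15 28.99 0.00
      vertex 9.92 29.05 11.06
      vertex 20.15 28.99 11.06
    endloop
  endfacet
  facet normal -0.6386 0.7695 0.0000
    outer loop
      vertex 9.92 29.05 0.00
      vertex 2.04 22.51 0.00
      vertex 2.04 22.51 11.06
    endloop
  endfacet
  facet normal -0.6386 0.7695 0.0000
    outer loop
      vertex 9.92 29.05 0.00
      vertex 2.04 22.51 11.06
      vertex 9.92 29.05 11.06
    endloop
  endfacet
  facet normal -0.9839 0.1788 0.0000
    outer loop
      vertex 2.04 22.51 0.00
      vertex 0.21 12.44 0.00
      vertex 0.21 12.44 11.06
    endloop
  endfacet
  facet normal -0.9839 0.1788 0.0000
    outer loop
      vertex 2.04 22.51 0.00
      vertex 0.21 12.44 11.06
      vertex 2.04 22.51 11.06
    endloop
  endfacet
  facet normal -0.8687 -0.4954 0.0000
    outer loop
      vertex 0.21 12.44 0.00
      vertex 5.28 3.55 0.00
      vertex 5.28 3.55 11.06
    endloop
  endfacet
  facet normal -0.8687 -0.4954 0.0000
    outer loop
      vertex 0.21 12.44 0.00
      vertex 5.28 3.55 11.06
      vertex 0.21 12.44 11.06
    endloop
  endfacet
  facet normal -0.3468 -0.9379 0.0000
    outer loop
      vertex 5.28 3.55 0.00
      vertex 14.88 0.00 0.00
      vertex 14.88 0.00 11.06
    endloop
  endfacet
  facet normal -0.3468 -0.9379 0.0000
    outer loop
      vertex 5.28 3.55 0.00
      vertex 14.88 0.00 11.06
      vertex 5.28 3.55 11.06
    endloop
  endfacet
  facet normal 0.3373 -0.9414 0.0000
    outer loop
      vertex 14.88 0.00 0.00
      vertex 24.51 3.45 0.00
      vertex 24.51 3.45 11.06
    endloop
  endfacet
  facet normal 0.3373 -0.9414 0.0000
    outer loop
      vertex 14.88 0.00 0.00
      vertex 24.51 3.45 11.06
      vertex 14.88 0.00 11.06
    endloop
  endfacet
  facet normal 0.8630 -0.5053 0.0000
    outer loop
      vertex 24.51 3.45 0.00
      vertex 29.68 12.28 0.00
      vertex 29.68 12.28 11.06
    endloop
  endfacet
  facet normal 0.8630 -0.5053 0.0000
    outer loop
      vertex 24.51 3.45 0.00
      vertex 29.68 12.28 11.06
      vertex 24.51 3.45 11.06
    endloop
  endfacet
  facet normal 0.9858 0.1680 0.0000
    outer loop
      vertex 29.68 12.28 0.00
      vertex 27.96 22.37 0.00
      vertex 27.96 22.37 11.06
    endloop
  endfacet
  facet normal 0.9858 0.1680 0.0000
    outer loop
      vertex 29.68 12.28 0.00
      vertex 27.96 22.37 11.06
      vertex 29.68 12.28 11.06
    endloop
  endfacet
endsolid part

The G0 Z moves step by Δz≈2.77 mm. Every layer's G1 loop is the same polygon, so the solid is a straight extrusion of it from z=0 to z≈11.1. Closing with flat bottom and top caps and triangulating gives 32 facets — a regular 9-sided prism (a cylinder approximated with 9 flat sides), circumscribed radius ≈ 15 mm, height ≈ 11.1 mm.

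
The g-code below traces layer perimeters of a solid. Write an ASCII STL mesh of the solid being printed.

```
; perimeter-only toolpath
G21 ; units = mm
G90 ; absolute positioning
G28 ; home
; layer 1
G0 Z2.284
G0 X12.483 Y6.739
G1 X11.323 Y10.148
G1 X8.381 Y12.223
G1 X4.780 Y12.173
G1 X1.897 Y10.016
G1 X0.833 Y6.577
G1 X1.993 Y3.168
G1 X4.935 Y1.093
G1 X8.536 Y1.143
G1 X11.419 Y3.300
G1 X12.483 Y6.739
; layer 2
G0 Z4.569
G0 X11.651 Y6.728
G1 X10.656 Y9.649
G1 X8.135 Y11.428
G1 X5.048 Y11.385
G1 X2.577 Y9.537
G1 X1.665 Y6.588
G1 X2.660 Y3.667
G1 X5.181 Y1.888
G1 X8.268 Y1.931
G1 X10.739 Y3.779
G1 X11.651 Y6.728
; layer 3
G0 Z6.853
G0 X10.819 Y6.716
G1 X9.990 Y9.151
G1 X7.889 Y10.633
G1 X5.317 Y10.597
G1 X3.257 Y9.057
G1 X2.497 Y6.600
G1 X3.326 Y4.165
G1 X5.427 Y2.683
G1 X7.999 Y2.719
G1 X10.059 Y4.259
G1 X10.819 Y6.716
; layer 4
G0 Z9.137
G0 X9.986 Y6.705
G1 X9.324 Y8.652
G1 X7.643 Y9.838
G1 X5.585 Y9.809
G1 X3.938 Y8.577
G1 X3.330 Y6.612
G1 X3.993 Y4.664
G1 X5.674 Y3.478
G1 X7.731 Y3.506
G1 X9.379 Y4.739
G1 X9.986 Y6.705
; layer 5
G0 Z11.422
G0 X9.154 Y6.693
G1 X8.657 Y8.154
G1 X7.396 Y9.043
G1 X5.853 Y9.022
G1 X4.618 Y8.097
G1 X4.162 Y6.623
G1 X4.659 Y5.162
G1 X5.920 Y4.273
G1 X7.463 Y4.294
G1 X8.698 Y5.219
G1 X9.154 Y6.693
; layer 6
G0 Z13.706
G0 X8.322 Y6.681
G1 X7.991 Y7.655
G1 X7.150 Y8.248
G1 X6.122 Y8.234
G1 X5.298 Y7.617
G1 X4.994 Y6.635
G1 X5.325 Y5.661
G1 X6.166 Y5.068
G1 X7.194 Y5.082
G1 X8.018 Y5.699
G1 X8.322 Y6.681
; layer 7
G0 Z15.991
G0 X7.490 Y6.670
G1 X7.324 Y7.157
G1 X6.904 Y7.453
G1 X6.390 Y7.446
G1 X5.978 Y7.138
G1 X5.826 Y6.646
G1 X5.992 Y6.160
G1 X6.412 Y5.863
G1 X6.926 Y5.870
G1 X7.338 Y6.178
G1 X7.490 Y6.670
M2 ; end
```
solid part
  facet normal 0.0000 0.0000 -1.0000
    outer loop
      vertex 8.627 13.018 0.000
      vertex 11.989 10.646 0.000
      vertex 13.315 6.751 0.000
    endloop
  endfacet
  facet normal 0.0000 0.0000 -1.0000
    outer loop
      vertex 4.512 12.961 0.000
      vertex 8.627 13.018 0.000
      vertex 13.315 6.751 0.000
    endloop
  endfacet
  facet normal 0.0000 0.0000 -1.0000
    outer loop
      vertex 1.217 10.496 0.000
      vertex 4.512 12.961 0.000
      vertex 13.315 6.751 0.000
    endloop
  endfacet
  facet normal 0.0000 0.0000 -1.0000
    outer loop
      vertex 0.001 6.565 0.000
      vertex 1.217 10.496 0.000
      vertex 13.315 6.751 0.000
    endloop
  endfacet
  facet normal 0.0000 0.0000 -1.0000
    outer loop
      vertex 1.327 2.670 0.000
      vertex 0.001 6.565 0.000
      vertex 13.315 6.751 0.000
    endloop
  endfacet
  facet normal 0.0000 0.0000 -1.0000
    outer loop
      vertex 4.689 0.298 0.000
      vertex 1.327 2.670 0.000
      vertex 13.315 6.751 0.000
    endloop
  endfacet
  facet normal 0.0000 0.0000 -1.0000
    outer loop
      vertex 8.804 0.355 0.000
      vertex 4.689 0.298 0.000
      vertex 13.315 6.751 0.000
    endloop
  endfacet
  facet normal 0.0000 0.0000 -1.0000
    outer loop
      vertex 12.099 2.820 0.000
      vertex 8.804 0.355 0.000
      vertex 13.315 6.751 0.000
    endloop
  endfacet
  facet normal 0.8945 0.3045 0.3274
    outer loop
      vertex 13.315 6.751 0.000
      vertex 11.989 10.646 0.000
      vertex 6.658 6.658 18.275
    endloop
  endfacet
  facet normal 0.5447 0.7721 0.3274
    outer loop
      vertex 11.989 10.646 0.000
      vertex 8.627 13.018 0.000
      vertex 6.658 6.658 18.275
    endloop
  endfacet
  facet normal -0.0131 0.9448 0.3274
    outer loop
      vertex 8.627 13.018 0.000
      vertex 4.512 12.961 0.000
      vertex 6.658 6.658 18.275
    endloop
  endfacet
  facet normal -0.5660 0.7566 0.3274
    outer loop
      vertex 4.512 12.961 0.000
      vertex 1.217 10.496 0.000
      vertex 6.658 6.658 18.275
    endloop
  endfacet
  facet normal -0.9027 0.2792 0.3274
    outer loop
      vertex 1.217 10.496 0.000
      vertex 0.001 6.565 0.000
      vertex 6.658 6.658 18.275
    endloop
  endfacet
  facet normal -0.8945 -0.3045 0.3274
    outer loop
      vertex 0.001 6.565 0.000
      vertex 1.327 2.670 0.000
      vertex 6.658 6.658 18.275
    endloop
  endfacet
  facet normal -0.5447 -0.7721 0.3274
    outer loop
      vertex 1.327 2.670 0.000
      vertex 4.689 0.298 0.000
      vertex 6.658 6.658 18.275
    endloop
  endfacet
  facet normal 0.0131 -0.9448 0.3274
    outer loop
      vertex 4.689 0.298 0.000
      vertex 8.804 0.355 0.000
      vertex 6.658 6.658 18.275
    endloop
  endfacet
  facet normal 0.5660 -0.7566 0.3274
    outer loop
      vertex 8.804 0.355 0.000
      vertex 12.099 2.820 0.000
      vertex 6.658 6.658 18.275
    endloop
  endfacet
  facet normal 0.9027 -0.2792 0.3274
    outer loop
      vertex 12.099 2.820 0.000
      vertex 13.315 6.751 0.000
      vertex 6.658 6.658 18.275
    endloop
  endfacet
endsolid part

The G0 Z moves step by Δz≈2.284 mm. The G1 loops shrink linearly with z, so the solid tapers from its base footprint up to z≈18.3. Closing with a flat bottom cap and the tapered top and triangulating gives 18 facets — a regular 10-sided pyramid, base circumscribed radius ≈ 6.66 mm, apex at z ≈ 18.3 mm.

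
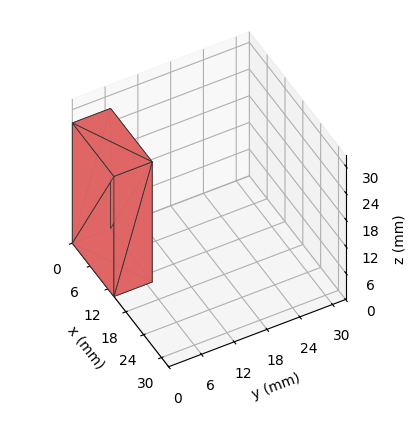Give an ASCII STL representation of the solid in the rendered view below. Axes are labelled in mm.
Reading the render: the shape is a rectangular box, roughly 14 × 7 mm footprint and 27 mm tall (dimensions read to the nearest mm from the axis ticks). For the STL, each face is triangulated and given an outward normal.

solid part
  facet normal 0.0000 0.0000 -1.0000
    outer loop
      vertex 14.0 7.0 0.0
      vertex 14.0 0.0 0.0
      vertex 0.0 0.0 0.0
    endloop
  endfacet
  facet normal 0.0000 0.0000 -1.0000
    outer loop
      vertex 0.0 7.0 0.0
      vertex 14.0 7.0 0.0
      vertex 0.0 0.0 0.0
    endloop
  endfacet
  facet normal 0.0000 0.0000 1.0000
    outer loop
      vertex 0.0 0.0 27.0
      vertex 14.0 0.0 27.0
      vertex 14.0 7.0 27.0
    endloop
  endfacet
  facet normal 0.0000 0.0000 1.0000
    outer loop
      vertex 0.0 0.0 27.0
      vertex 14.0 7.0 27.0
      vertex 0.0 7.0 27.0
    endloop
  endfacet
  facet normal 0.0000 -1.0000 0.0000
    outer loop
      vertex 0.0 0.0 0.0
      vertex 14.0 0.0 0.0
      vertex 14.0 0.0 27.0
    endloop
  endfacet
  facet normal 0.0000 -1.0000 0.0000
    outer loop
      vertex 0.0 0.0 0.0
      vertex 14.0 0.0 27.0
      vertex 0.0 0.0 27.0
    endloop
  endfacet
  facet normal 0.0000 1.0000 0.0000
    outer loop
      vertex 14.0 7.0 27.0
      vertex 14.0 7.0 0.0
      vertex 0.0 7.0 0.0
    endloop
  endfacet
  facet normal 0.0000 1.0000 0.0000
    outer loop
      vertex 0.0 7.0 27.0
      vertex 14.0 7.0 27.0
      vertex 0.0 7.0 0.0
    endloop
  endfacet
  facet normal -1.0000 0.0000 0.0000
    outer loop
      vertex 0.0 7.0 27.0
      vertex 0.0 7.0 0.0
      vertex 0.0 0.0 0.0
    endloop
  endfacet
  facet normal -1.0000 0.0000 0.0000
    outer loop
      vertex 0.0 0.0 27.0
      vertex 0.0 7.0 27.0
      vertex 0.0 0.0 0.0
    endloop
  endfacet
  facet normal 1.0000 0.0000 0.0000
    outer loop
      vertex 14.0 0.0 0.0
      vertex 14.0 7.0 0.0
      vertex 14.0 7.0 27.0
    endloop
  endfacet
  facet normal 1.0000 0.0000 0.0000
    outer loop
      vertex 14.0 0.0 0.0
      vertex 14.0 7.0 27.0
      vertex 14.0 0.0 27.0
    endloop
  endfacet
endsolid part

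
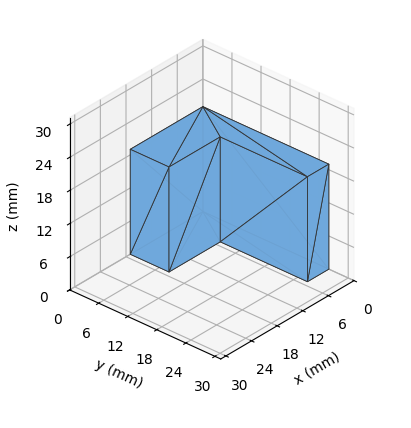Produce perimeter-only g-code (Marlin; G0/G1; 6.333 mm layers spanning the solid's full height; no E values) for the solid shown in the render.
Reading the render: the shape is an L-shaped prism: outer 17 × 26 mm, arm thicknesses ≈ 8 mm (horizontal) and 5 mm (vertical), extruded 19 mm in z (dimensions read to the nearest mm from the axis ticks). For the g-code, the solid's height is divided into equal slices at the stated Δz and each level perimeter traced with G1 moves after a G0 lift.

; perimeter-only toolpath
G21 ; units = mm
G90 ; absolute positioning
G28 ; home
; layer 1
G0 Z6.333
G0 X0.000 Y0.000
G1 X17.000 Y0.000
G1 X17.000 Y8.000
G1 X5.000 Y8.000
G1 X5.000 Y26.000
G1 X0.000 Y26.000
G1 X0.000 Y0.000
; layer 2
G0 Z12.667
G0 X0.000 Y0.000
G1 X17.000 Y0.000
G1 X17.000 Y8.000
G1 X5.000 Y8.000
G1 X5.000 Y26.000
G1 X0.000 Y26.000
G1 X0.000 Y0.000
; layer 3
G0 Z19.000
G0 X0.000 Y0.000
G1 X17.000 Y0.000
G1 X17.000 Y8.000
G1 X5.000 Y8.000
G1 X5.000 Y26.000
G1 X0.000 Y26.000
G1 X0.000 Y0.000
M2 ; end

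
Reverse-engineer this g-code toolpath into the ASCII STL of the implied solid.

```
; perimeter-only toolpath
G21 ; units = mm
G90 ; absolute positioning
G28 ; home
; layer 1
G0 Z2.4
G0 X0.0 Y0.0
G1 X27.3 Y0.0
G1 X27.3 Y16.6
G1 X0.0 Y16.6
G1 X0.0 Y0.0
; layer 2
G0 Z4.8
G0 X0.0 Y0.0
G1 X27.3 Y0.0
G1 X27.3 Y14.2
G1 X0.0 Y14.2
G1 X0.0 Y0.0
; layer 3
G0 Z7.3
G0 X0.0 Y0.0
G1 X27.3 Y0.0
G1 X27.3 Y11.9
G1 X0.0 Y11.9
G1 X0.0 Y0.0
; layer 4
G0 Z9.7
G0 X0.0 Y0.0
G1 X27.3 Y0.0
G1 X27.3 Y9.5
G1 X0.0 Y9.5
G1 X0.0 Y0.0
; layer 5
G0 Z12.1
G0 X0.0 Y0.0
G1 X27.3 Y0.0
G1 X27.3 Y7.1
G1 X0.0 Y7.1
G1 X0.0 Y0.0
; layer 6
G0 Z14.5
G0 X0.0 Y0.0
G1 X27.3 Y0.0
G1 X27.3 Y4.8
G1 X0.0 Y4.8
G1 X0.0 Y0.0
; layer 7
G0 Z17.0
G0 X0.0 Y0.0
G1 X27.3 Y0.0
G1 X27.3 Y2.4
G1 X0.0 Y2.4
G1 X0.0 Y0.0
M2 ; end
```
solid part
  facet normal 0.0000 0.0000 -1.0000
    outer loop
      vertex 27.3 19.0 0.0
      vertex 27.3 0.0 0.0
      vertex 0.0 0.0 0.0
    endloop
  endfacet
  facet normal 0.0000 0.0000 -1.0000
    outer loop
      vertex 0.0 19.0 0.0
      vertex 27.3 19.0 0.0
      vertex 0.0 0.0 0.0
    endloop
  endfacet
  facet normal 0.0000 -1.0000 0.0000
    outer loop
      vertex 0.0 0.0 0.0
      vertex 27.3 0.0 0.0
      vertex 27.3 0.0 19.4
    endloop
  endfacet
  facet normal 0.0000 -1.0000 0.0000
    outer loop
      vertex 0.0 0.0 0.0
      vertex 27.3 0.0 19.4
      vertex 0.0 0.0 19.4
    endloop
  endfacet
  facet normal 0.0000 0.7144 0.6997
    outer loop
      vertex 0.0 0.0 19.4
      vertex 27.3 0.0 19.4
      vertex 27.3 19.0 0.0
    endloop
  endfacet
  facet normal 0.0000 0.7144 0.6997
    outer loop
      vertex 0.0 0.0 19.4
      vertex 27.3 19.0 0.0
      vertex 0.0 19.0 0.0
    endloop
  endfacet
  facet normal -1.0000 0.0000 0.0000
    outer loop
      vertex 0.0 0.0 19.4
      vertex 0.0 19.0 0.0
      vertex 0.0 0.0 0.0
    endloop
  endfacet
  facet normal 1.0000 0.0000 0.0000
    outer loop
      vertex 27.3 0.0 0.0
      vertex 27.3 19.0 0.0
      vertex 27.3 0.0 19.4
    endloop
  endfacet
endsolid part

The G0 Z moves step by Δz≈2.4 mm. The G1 loops shrink linearly with z, so the solid tapers from its base footprint up to z≈19.4. Closing with a flat bottom cap and the tapered top and triangulating gives 8 facets — a wedge (ramp): 27.3 × 19 mm base, rising to 19.4 mm along the y=0 edge and sloping linearly to z=0 at y=19.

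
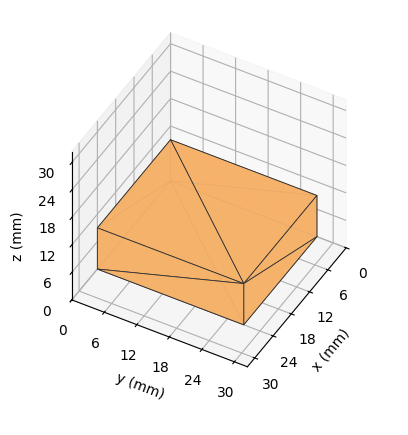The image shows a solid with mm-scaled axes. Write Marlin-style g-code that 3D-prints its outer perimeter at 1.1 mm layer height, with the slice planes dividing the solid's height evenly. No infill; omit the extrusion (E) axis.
Reading the render: the shape is a rectangular box, roughly 24 × 27 mm footprint and 9 mm tall (dimensions read to the nearest mm from the axis ticks). For the g-code, the solid's height is divided into equal slices at the stated Δz and each level perimeter traced with G1 moves after a G0 lift.

; perimeter-only toolpath
G21 ; units = mm
G90 ; absolute positioning
G28 ; home
; layer 1
G0 Z1.1
G0 X0.0 Y0.0
G1 X24.0 Y0.0
G1 X24.0 Y27.0
G1 X0.0 Y27.0
G1 X0.0 Y0.0
; layer 2
G0 Z2.2
G0 X0.0 Y0.0
G1 X24.0 Y0.0
G1 X24.0 Y27.0
G1 X0.0 Y27.0
G1 X0.0 Y0.0
; layer 3
G0 Z3.4
G0 X0.0 Y0.0
G1 X24.0 Y0.0
G1 X24.0 Y27.0
G1 X0.0 Y27.0
G1 X0.0 Y0.0
; layer 4
G0 Z4.5
G0 X0.0 Y0.0
G1 X24.0 Y0.0
G1 X24.0 Y27.0
G1 X0.0 Y27.0
G1 X0.0 Y0.0
; layer 5
G0 Z5.6
G0 X0.0 Y0.0
G1 X24.0 Y0.0
G1 X24.0 Y27.0
G1 X0.0 Y27.0
G1 X0.0 Y0.0
; layer 6
G0 Z6.8
G0 X0.0 Y0.0
G1 X24.0 Y0.0
G1 X24.0 Y27.0
G1 X0.0 Y27.0
G1 X0.0 Y0.0
; layer 7
G0 Z7.9
G0 X0.0 Y0.0
G1 X24.0 Y0.0
G1 X24.0 Y27.0
G1 X0.0 Y27.0
G1 X0.0 Y0.0
; layer 8
G0 Z9.0
G0 X0.0 Y0.0
G1 X24.0 Y0.0
G1 X24.0 Y27.0
G1 X0.0 Y27.0
G1 X0.0 Y0.0
M2 ; end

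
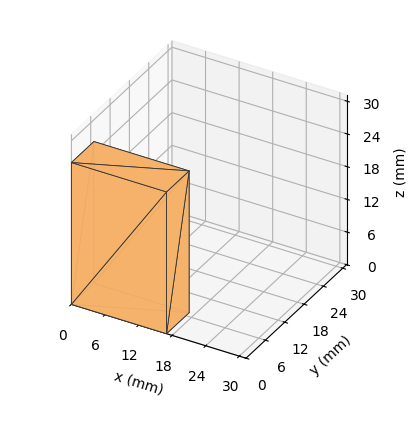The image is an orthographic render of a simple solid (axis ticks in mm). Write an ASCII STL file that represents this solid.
Reading the render: the shape is a rectangular box, roughly 17 × 7 mm footprint and 26 mm tall (dimensions read to the nearest mm from the axis ticks). For the STL, each face is triangulated and given an outward normal.

solid part
  facet normal 0.0000 0.0000 -1.0000
    outer loop
      vertex 17.00 7.00 0.00
      vertex 17.00 0.00 0.00
      vertex 0.00 0.00 0.00
    endloop
  endfacet
  facet normal 0.0000 0.0000 -1.0000
    outer loop
      vertex 0.00 7.00 0.00
      vertex 17.00 7.00 0.00
      vertex 0.00 0.00 0.00
    endloop
  endfacet
  facet normal 0.0000 0.0000 1.0000
    outer loop
      vertex 0.00 0.00 26.00
      vertex 17.00 0.00 26.00
      vertex 17.00 7.00 26.00
    endloop
  endfacet
  facet normal 0.0000 0.0000 1.0000
    outer loop
      vertex 0.00 0.00 26.00
      vertex 17.00 7.00 26.00
      vertex 0.00 7.00 26.00
    endloop
  endfacet
  facet normal 0.0000 -1.0000 0.0000
    outer loop
      vertex 0.00 0.00 0.00
      vertex 17.00 0.00 0.00
      vertex 17.00 0.00 26.00
    endloop
  endfacet
  facet normal 0.0000 -1.0000 0.0000
    outer loop
      vertex 0.00 0.00 0.00
      vertex 17.00 0.00 26.00
      vertex 0.00 0.00 26.00
    endloop
  endfacet
  facet normal 0.0000 1.0000 0.0000
    outer loop
      vertex 17.00 7.00 26.00
      vertex 17.00 7.00 0.00
      vertex 0.00 7.00 0.00
    endloop
  endfacet
  facet normal 0.0000 1.0000 0.0000
    outer loop
      vertex 0.00 7.00 26.00
      vertex 17.00 7.00 26.00
      vertex 0.00 7.00 0.00
    endloop
  endfacet
  facet normal -1.0000 0.0000 0.0000
    outer loop
      vertex 0.00 7.00 26.00
      vertex 0.00 7.00 0.00
      vertex 0.00 0.00 0.00
    endloop
  endfacet
  facet normal -1.0000 0.0000 0.0000
    outer loop
      vertex 0.00 0.00 26.00
      vertex 0.00 7.00 26.00
      vertex 0.00 0.00 0.00
    endloop
  endfacet
  facet normal 1.0000 0.0000 0.0000
    outer loop
      vertex 17.00 0.00 0.00
      vertex 17.00 7.00 0.00
      vertex 17.00 7.00 26.00
    endloop
  endfacet
  facet normal 1.0000 0.0000 0.0000
    outer loop
      vertex 17.00 0.00 0.00
      vertex 17.00 7.00 26.00
      vertex 17.00 0.00 26.00
    endloop
  endfacet
endsolid part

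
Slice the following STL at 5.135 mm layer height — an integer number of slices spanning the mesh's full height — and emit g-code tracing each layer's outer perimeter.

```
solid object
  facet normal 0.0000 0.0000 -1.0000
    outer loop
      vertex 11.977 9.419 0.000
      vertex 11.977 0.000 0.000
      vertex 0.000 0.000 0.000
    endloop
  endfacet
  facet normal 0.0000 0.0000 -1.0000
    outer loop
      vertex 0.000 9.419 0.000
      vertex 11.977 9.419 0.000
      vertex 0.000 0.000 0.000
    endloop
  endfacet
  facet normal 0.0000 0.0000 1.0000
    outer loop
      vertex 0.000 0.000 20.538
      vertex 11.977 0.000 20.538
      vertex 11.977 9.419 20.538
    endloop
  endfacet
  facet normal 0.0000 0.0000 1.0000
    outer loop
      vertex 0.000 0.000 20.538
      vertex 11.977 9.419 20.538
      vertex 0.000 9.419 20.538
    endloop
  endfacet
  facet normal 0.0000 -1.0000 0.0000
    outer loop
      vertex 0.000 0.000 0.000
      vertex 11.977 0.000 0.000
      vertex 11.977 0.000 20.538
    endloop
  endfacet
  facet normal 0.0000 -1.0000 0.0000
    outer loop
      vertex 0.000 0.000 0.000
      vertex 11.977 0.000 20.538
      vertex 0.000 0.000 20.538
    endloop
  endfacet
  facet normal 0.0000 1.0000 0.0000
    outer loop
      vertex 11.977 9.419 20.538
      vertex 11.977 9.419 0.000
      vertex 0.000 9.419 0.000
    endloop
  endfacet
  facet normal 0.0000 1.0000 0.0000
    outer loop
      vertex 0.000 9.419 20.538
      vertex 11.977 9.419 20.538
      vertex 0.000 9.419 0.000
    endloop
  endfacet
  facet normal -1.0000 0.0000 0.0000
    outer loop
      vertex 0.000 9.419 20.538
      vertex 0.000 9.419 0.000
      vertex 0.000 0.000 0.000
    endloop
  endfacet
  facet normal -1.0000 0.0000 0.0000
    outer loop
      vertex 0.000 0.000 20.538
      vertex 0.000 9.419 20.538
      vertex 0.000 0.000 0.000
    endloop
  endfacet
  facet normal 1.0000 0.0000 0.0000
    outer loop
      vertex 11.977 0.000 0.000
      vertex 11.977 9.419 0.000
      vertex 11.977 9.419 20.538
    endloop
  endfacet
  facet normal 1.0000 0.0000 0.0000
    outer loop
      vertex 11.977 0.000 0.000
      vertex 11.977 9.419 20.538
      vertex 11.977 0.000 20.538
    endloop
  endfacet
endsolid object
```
; perimeter-only toolpath
G21 ; units = mm
G90 ; absolute positioning
G28 ; home
; layer 1
G0 Z5.135
G0 X0.000 Y0.000
G1 X11.977 Y0.000
G1 X11.977 Y9.419
G1 X0.000 Y9.419
G1 X0.000 Y0.000
; layer 2
G0 Z10.269
G0 X0.000 Y0.000
G1 X11.977 Y0.000
G1 X11.977 Y9.419
G1 X0.000 Y9.419
G1 X0.000 Y0.000
; layer 3
G0 Z15.404
G0 X0.000 Y0.000
G1 X11.977 Y0.000
G1 X11.977 Y9.419
G1 X0.000 Y9.419
G1 X0.000 Y0.000
; layer 4
G0 Z20.538
G0 X0.000 Y0.000
G1 X11.977 Y0.000
G1 X11.977 Y9.419
G1 X0.000 Y9.419
G1 X0.000 Y0.000
M2 ; end

The solid is a rectangular box, roughly 12 × 9.42 mm footprint and 20.5 mm tall. Slicing at Δz = 5.135 mm — 4 equal slices spanning the solid's height, so layer i sits at z = i·h/4 — gives 4 non-empty perimeters. Each is a 4-segment closed polygon; G0 lifts to the layer z and rapids to the start vertex, then G1 traces the edges.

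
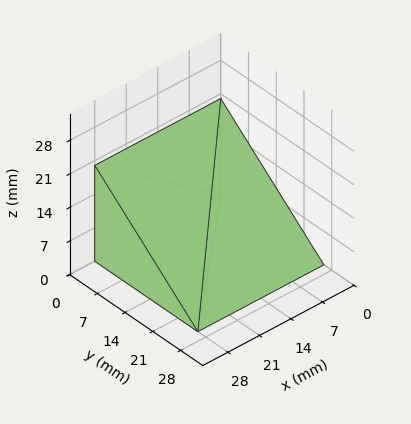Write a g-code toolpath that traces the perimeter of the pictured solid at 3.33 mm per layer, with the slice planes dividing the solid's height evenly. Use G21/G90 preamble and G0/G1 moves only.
Reading the render: the shape is a wedge (ramp): 28 × 26 mm base, rising to 20 mm along the y=0 edge and sloping linearly to z=0 at y=26 (dimensions read to the nearest mm from the axis ticks). For the g-code, the solid's height is divided into equal slices at the stated Δz and each level perimeter traced with G1 moves after a G0 lift.

; perimeter-only toolpath
G21 ; units = mm
G90 ; absolute positioning
G28 ; home
; layer 1
G0 Z3.33
G0 X0.00 Y0.00
G1 X28.00 Y0.00
G1 X28.00 Y21.67
G1 X0.00 Y21.67
G1 X0.00 Y0.00
; layer 2
G0 Z6.67
G0 X0.00 Y0.00
G1 X28.00 Y0.00
G1 X28.00 Y17.33
G1 X0.00 Y17.33
G1 X0.00 Y0.00
; layer 3
G0 Z10.00
G0 X0.00 Y0.00
G1 X28.00 Y0.00
G1 X28.00 Y13.00
G1 X0.00 Y13.00
G1 X0.00 Y0.00
; layer 4
G0 Z13.33
G0 X0.00 Y0.00
G1 X28.00 Y0.00
G1 X28.00 Y8.67
G1 X0.00 Y8.67
G1 X0.00 Y0.00
; layer 5
G0 Z16.67
G0 X0.00 Y0.00
G1 X28.00 Y0.00
G1 X28.00 Y4.33
G1 X0.00 Y4.33
G1 X0.00 Y0.00
M2 ; end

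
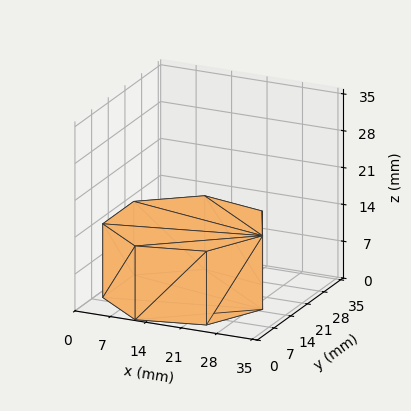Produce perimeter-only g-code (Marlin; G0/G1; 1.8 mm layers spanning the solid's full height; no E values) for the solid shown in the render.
Reading the render: the shape is a regular 7-sided prism (a cylinder approximated with 7 flat sides), circumscribed radius ≈ 15 mm, height ≈ 14 mm (dimensions read to the nearest mm from the axis ticks). For the g-code, the solid's height is divided into equal slices at the stated Δz and each level perimeter traced with G1 moves after a G0 lift.

; perimeter-only toolpath
G21 ; units = mm
G90 ; absolute positioning
G28 ; home
; layer 1
G0 Z1.8
G0 X30.0 Y15.0
G1 X24.4 Y26.7
G1 X11.7 Y29.6
G1 X1.5 Y21.5
G1 X1.5 Y8.5
G1 X11.7 Y0.4
G1 X24.4 Y3.3
G1 X30.0 Y15.0
; layer 2
G0 Z3.5
G0 X30.0 Y15.0
G1 X24.4 Y26.7
G1 X11.7 Y29.6
G1 X1.5 Y21.5
G1 X1.5 Y8.5
G1 X11.7 Y0.4
G1 X24.4 Y3.3
G1 X30.0 Y15.0
; layer 3
G0 Z5.2
G0 X30.0 Y15.0
G1 X24.4 Y26.7
G1 X11.7 Y29.6
G1 X1.5 Y21.5
G1 X1.5 Y8.5
G1 X11.7 Y0.4
G1 X24.4 Y3.3
G1 X30.0 Y15.0
; layer 4
G0 Z7.0
G0 X30.0 Y15.0
G1 X24.4 Y26.7
G1 X11.7 Y29.6
G1 X1.5 Y21.5
G1 X1.5 Y8.5
G1 X11.7 Y0.4
G1 X24.4 Y3.3
G1 X30.0 Y15.0
; layer 5
G0 Z8.8
G0 X30.0 Y15.0
G1 X24.4 Y26.7
G1 X11.7 Y29.6
G1 X1.5 Y21.5
G1 X1.5 Y8.5
G1 X11.7 Y0.4
G1 X24.4 Y3.3
G1 X30.0 Y15.0
; layer 6
G0 Z10.5
G0 X30.0 Y15.0
G1 X24.4 Y26.7
G1 X11.7 Y29.6
G1 X1.5 Y21.5
G1 X1.5 Y8.5
G1 X11.7 Y0.4
G1 X24.4 Y3.3
G1 X30.0 Y15.0
; layer 7
G0 Z12.2
G0 X30.0 Y15.0
G1 X24.4 Y26.7
G1 X11.7 Y29.6
G1 X1.5 Y21.5
G1 X1.5 Y8.5
G1 X11.7 Y0.4
G1 X24.4 Y3.3
G1 X30.0 Y15.0
; layer 8
G0 Z14.0
G0 X30.0 Y15.0
G1 X24.4 Y26.7
G1 X11.7 Y29.6
G1 X1.5 Y21.5
G1 X1.5 Y8.5
G1 X11.7 Y0.4
G1 X24.4 Y3.3
G1 X30.0 Y15.0
M2 ; end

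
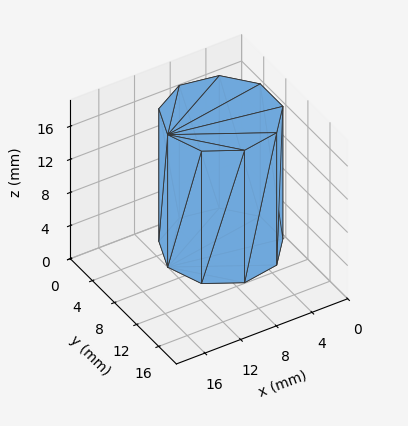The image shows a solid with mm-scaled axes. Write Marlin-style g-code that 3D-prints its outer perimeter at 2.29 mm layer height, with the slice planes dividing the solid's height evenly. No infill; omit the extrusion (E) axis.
Reading the render: the shape is a regular 9-sided prism (a cylinder approximated with 9 flat sides), circumscribed radius ≈ 6 mm, height ≈ 16 mm (dimensions read to the nearest mm from the axis ticks). For the g-code, the solid's height is divided into equal slices at the stated Δz and each level perimeter traced with G1 moves after a G0 lift.

; perimeter-only toolpath
G21 ; units = mm
G90 ; absolute positioning
G28 ; home
; layer 1
G0 Z2.29
G0 X12.00 Y6.00
G1 X10.60 Y9.86
G1 X7.04 Y11.91
G1 X3.00 Y11.20
G1 X0.36 Y8.05
G1 X0.36 Y3.95
G1 X3.00 Y0.80
G1 X7.04 Y0.09
G1 X10.60 Y2.14
G1 X12.00 Y6.00
; layer 2
G0 Z4.57
G0 X12.00 Y6.00
G1 X10.60 Y9.86
G1 X7.04 Y11.91
G1 X3.00 Y11.20
G1 X0.36 Y8.05
G1 X0.36 Y3.95
G1 X3.00 Y0.80
G1 X7.04 Y0.09
G1 X10.60 Y2.14
G1 X12.00 Y6.00
; layer 3
G0 Z6.86
G0 X12.00 Y6.00
G1 X10.60 Y9.86
G1 X7.04 Y11.91
G1 X3.00 Y11.20
G1 X0.36 Y8.05
G1 X0.36 Y3.95
G1 X3.00 Y0.80
G1 X7.04 Y0.09
G1 X10.60 Y2.14
G1 X12.00 Y6.00
; layer 4
G0 Z9.14
G0 X12.00 Y6.00
G1 X10.60 Y9.86
G1 X7.04 Y11.91
G1 X3.00 Y11.20
G1 X0.36 Y8.05
G1 X0.36 Y3.95
G1 X3.00 Y0.80
G1 X7.04 Y0.09
G1 X10.60 Y2.14
G1 X12.00 Y6.00
; layer 5
G0 Z11.43
G0 X12.00 Y6.00
G1 X10.60 Y9.86
G1 X7.04 Y11.91
G1 X3.00 Y11.20
G1 X0.36 Y8.05
G1 X0.36 Y3.95
G1 X3.00 Y0.80
G1 X7.04 Y0.09
G1 X10.60 Y2.14
G1 X12.00 Y6.00
; layer 6
G0 Z13.71
G0 X12.00 Y6.00
G1 X10.60 Y9.86
G1 X7.04 Y11.91
G1 X3.00 Y11.20
G1 X0.36 Y8.05
G1 X0.36 Y3.95
G1 X3.00 Y0.80
G1 X7.04 Y0.09
G1 X10.60 Y2.14
G1 X12.00 Y6.00
; layer 7
G0 Z16.00
G0 X12.00 Y6.00
G1 X10.60 Y9.86
G1 X7.04 Y11.91
G1 X3.00 Y11.20
G1 X0.36 Y8.05
G1 X0.36 Y3.95
G1 X3.00 Y0.80
G1 X7.04 Y0.09
G1 X10.60 Y2.14
G1 X12.00 Y6.00
M2 ; end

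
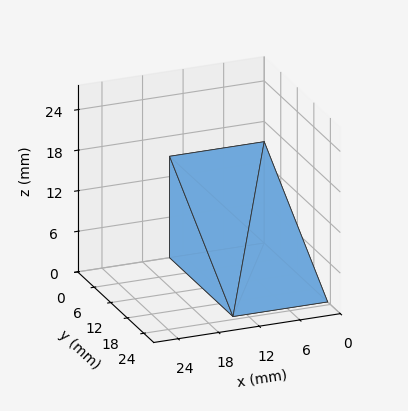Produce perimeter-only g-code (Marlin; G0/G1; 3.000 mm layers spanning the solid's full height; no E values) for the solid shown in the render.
Reading the render: the shape is a wedge (ramp): 14 × 23 mm base, rising to 15 mm along the y=0 edge and sloping linearly to z=0 at y=23 (dimensions read to the nearest mm from the axis ticks). For the g-code, the solid's height is divided into equal slices at the stated Δz and each level perimeter traced with G1 moves after a G0 lift.

; perimeter-only toolpath
G21 ; units = mm
G90 ; absolute positioning
G28 ; home
; layer 1
G0 Z3.000
G0 X0.000 Y0.000
G1 X14.000 Y0.000
G1 X14.000 Y18.400
G1 X0.000 Y18.400
G1 X0.000 Y0.000
; layer 2
G0 Z6.000
G0 X0.000 Y0.000
G1 X14.000 Y0.000
G1 X14.000 Y13.800
G1 X0.000 Y13.800
G1 X0.000 Y0.000
; layer 3
G0 Z9.000
G0 X0.000 Y0.000
G1 X14.000 Y0.000
G1 X14.000 Y9.200
G1 X0.000 Y9.200
G1 X0.000 Y0.000
; layer 4
G0 Z12.000
G0 X0.000 Y0.000
G1 X14.000 Y0.000
G1 X14.000 Y4.600
G1 X0.000 Y4.600
G1 X0.000 Y0.000
M2 ; end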